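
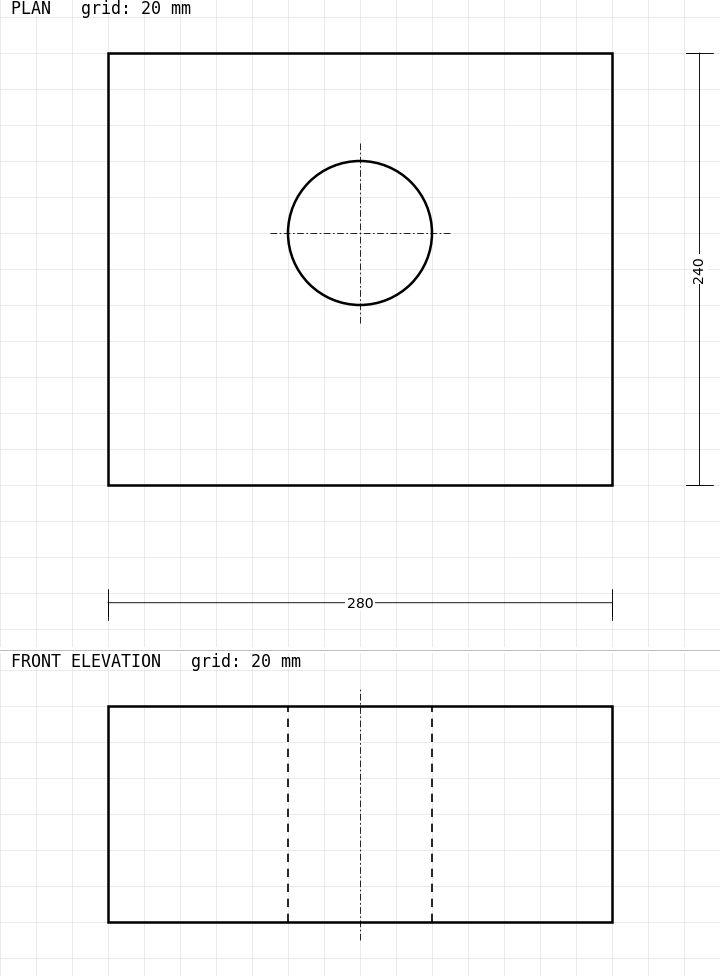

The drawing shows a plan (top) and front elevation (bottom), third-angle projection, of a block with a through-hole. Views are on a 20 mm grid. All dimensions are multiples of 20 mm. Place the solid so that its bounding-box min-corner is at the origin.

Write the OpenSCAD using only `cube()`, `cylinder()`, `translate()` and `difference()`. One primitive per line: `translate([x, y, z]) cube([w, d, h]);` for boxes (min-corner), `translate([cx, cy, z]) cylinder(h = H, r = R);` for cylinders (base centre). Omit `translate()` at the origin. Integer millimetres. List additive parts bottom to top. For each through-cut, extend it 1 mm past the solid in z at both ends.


difference() {
  cube([280, 240, 120]);
  translate([140, 140, -1]) cylinder(h = 122, r = 40);
}


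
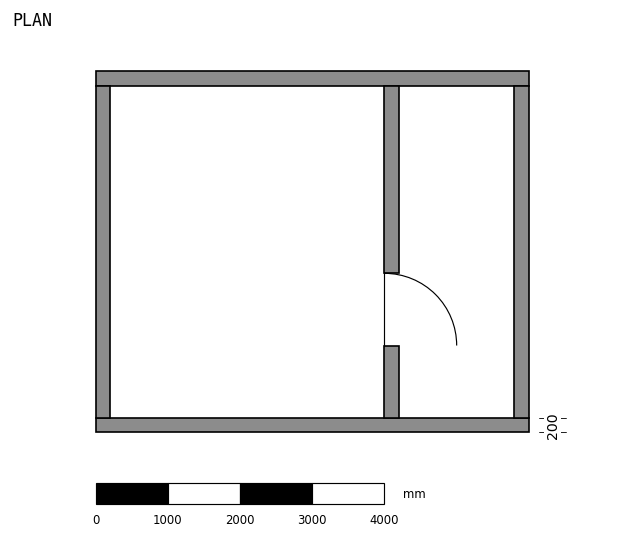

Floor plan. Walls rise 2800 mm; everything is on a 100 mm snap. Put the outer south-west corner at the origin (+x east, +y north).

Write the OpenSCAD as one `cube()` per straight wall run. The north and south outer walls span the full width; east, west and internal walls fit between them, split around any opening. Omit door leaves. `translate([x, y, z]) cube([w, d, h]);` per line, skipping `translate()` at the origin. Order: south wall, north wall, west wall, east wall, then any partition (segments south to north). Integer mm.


cube([6000, 200, 2800]);
translate([0, 4800, 0]) cube([6000, 200, 2800]);
translate([0, 200, 0]) cube([200, 4600, 2800]);
translate([5800, 200, 0]) cube([200, 4600, 2800]);
translate([4000, 200, 0]) cube([200, 1000, 2800]);
translate([4000, 2200, 0]) cube([200, 2600, 2800]);


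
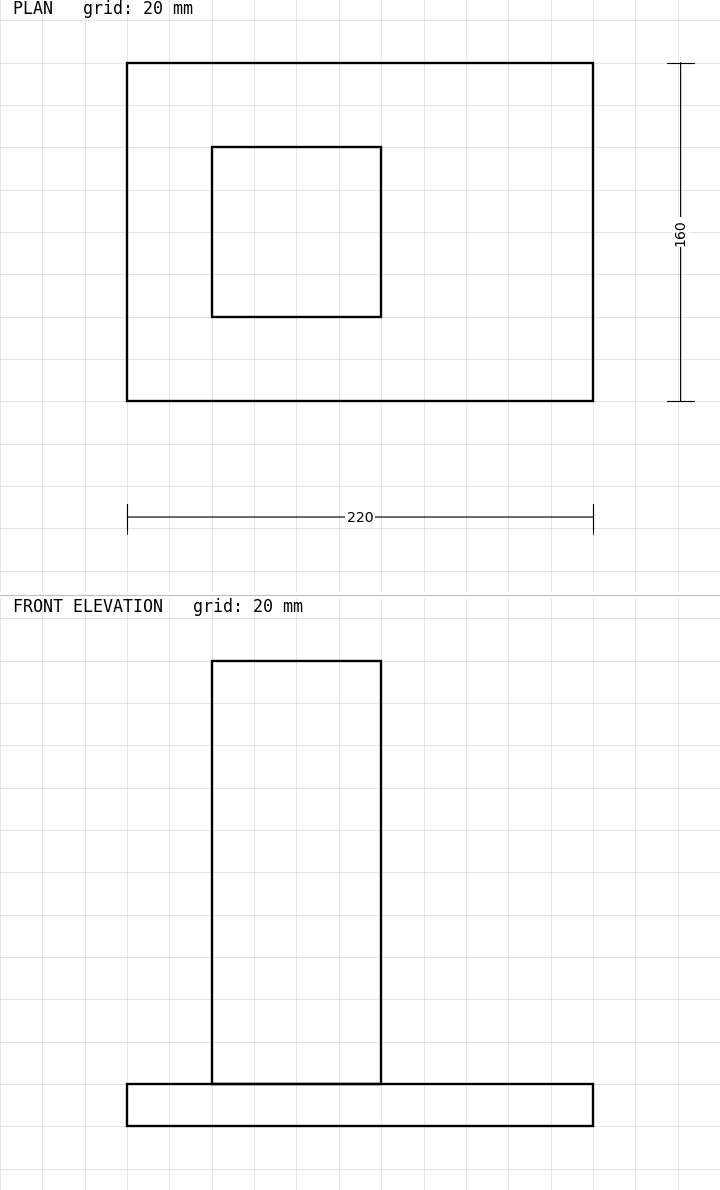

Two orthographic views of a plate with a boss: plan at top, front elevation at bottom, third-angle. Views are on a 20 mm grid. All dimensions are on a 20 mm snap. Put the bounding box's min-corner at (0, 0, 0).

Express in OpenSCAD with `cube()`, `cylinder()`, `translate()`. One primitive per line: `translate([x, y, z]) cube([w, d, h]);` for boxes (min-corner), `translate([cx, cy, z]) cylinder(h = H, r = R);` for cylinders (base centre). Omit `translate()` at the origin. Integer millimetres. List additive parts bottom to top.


cube([220, 160, 20]);
translate([40, 40, 20]) cube([80, 80, 200]);


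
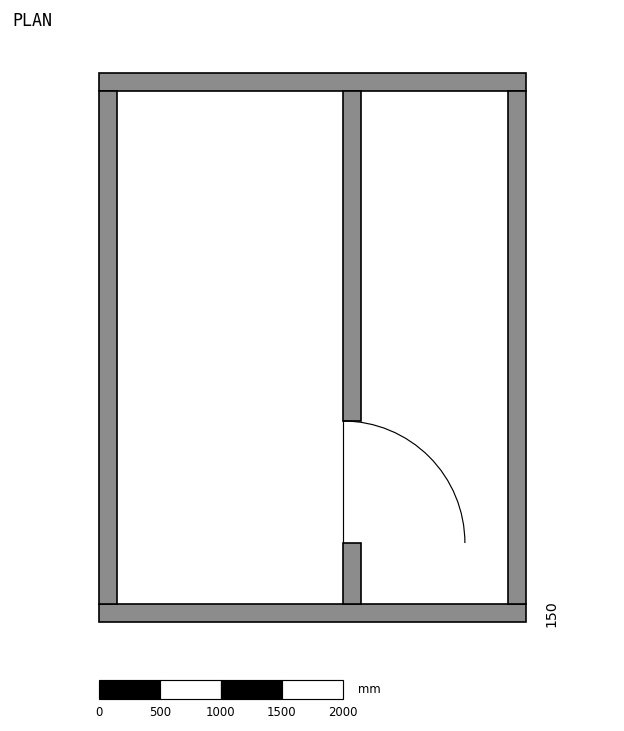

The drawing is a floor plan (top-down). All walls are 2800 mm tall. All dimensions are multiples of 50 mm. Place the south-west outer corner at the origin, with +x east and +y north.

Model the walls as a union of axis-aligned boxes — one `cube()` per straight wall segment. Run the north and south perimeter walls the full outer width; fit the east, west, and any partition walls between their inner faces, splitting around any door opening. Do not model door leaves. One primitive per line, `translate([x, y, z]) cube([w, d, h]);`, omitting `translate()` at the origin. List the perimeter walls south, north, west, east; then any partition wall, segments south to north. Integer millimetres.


cube([3500, 150, 2800]);
translate([0, 4350, 0]) cube([3500, 150, 2800]);
translate([0, 150, 0]) cube([150, 4200, 2800]);
translate([3350, 150, 0]) cube([150, 4200, 2800]);
translate([2000, 150, 0]) cube([150, 500, 2800]);
translate([2000, 1650, 0]) cube([150, 2700, 2800]);


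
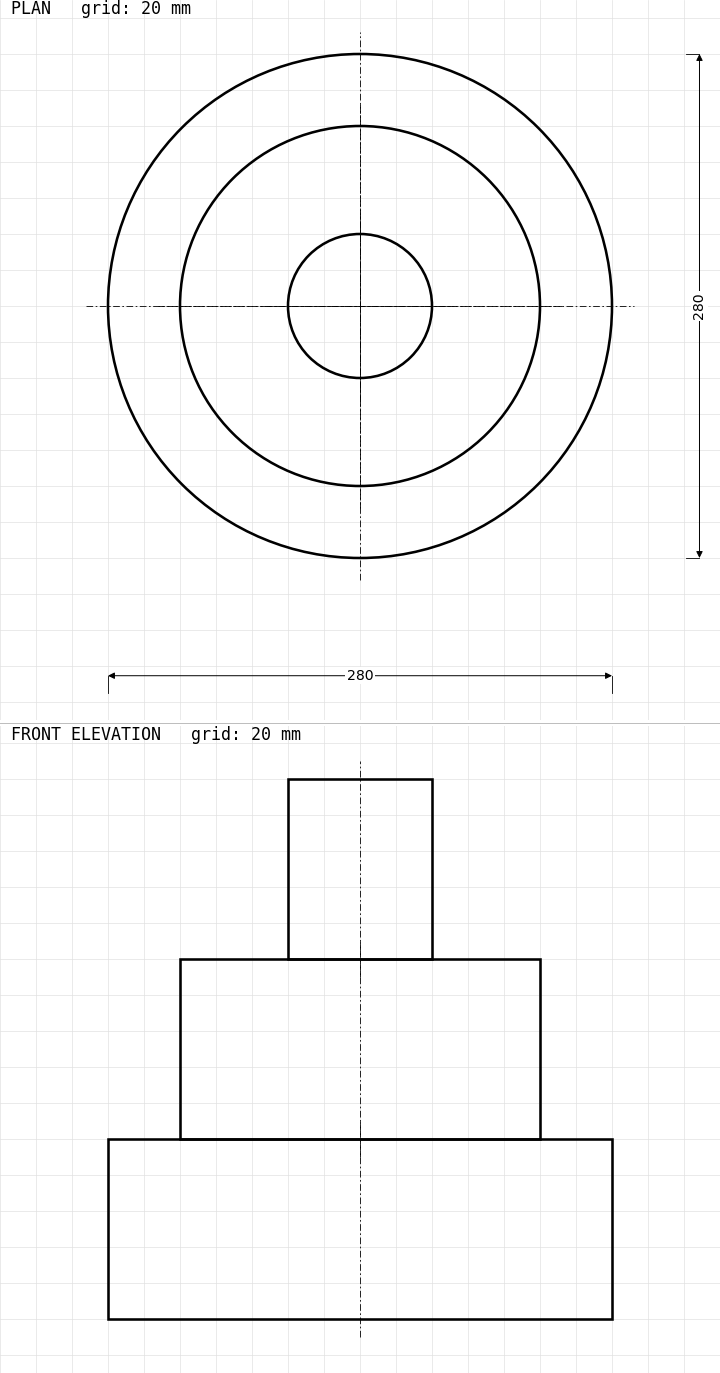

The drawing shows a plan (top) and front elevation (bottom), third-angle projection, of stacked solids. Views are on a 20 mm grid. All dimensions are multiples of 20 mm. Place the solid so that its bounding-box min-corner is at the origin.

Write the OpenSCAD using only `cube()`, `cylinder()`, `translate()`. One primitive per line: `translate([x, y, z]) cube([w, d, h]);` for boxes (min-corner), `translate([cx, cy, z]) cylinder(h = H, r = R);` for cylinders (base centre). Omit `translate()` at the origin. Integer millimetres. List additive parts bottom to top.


translate([140, 140, 0]) cylinder(h = 100, r = 140);
translate([140, 140, 100]) cylinder(h = 100, r = 100);
translate([140, 140, 200]) cylinder(h = 100, r = 40);


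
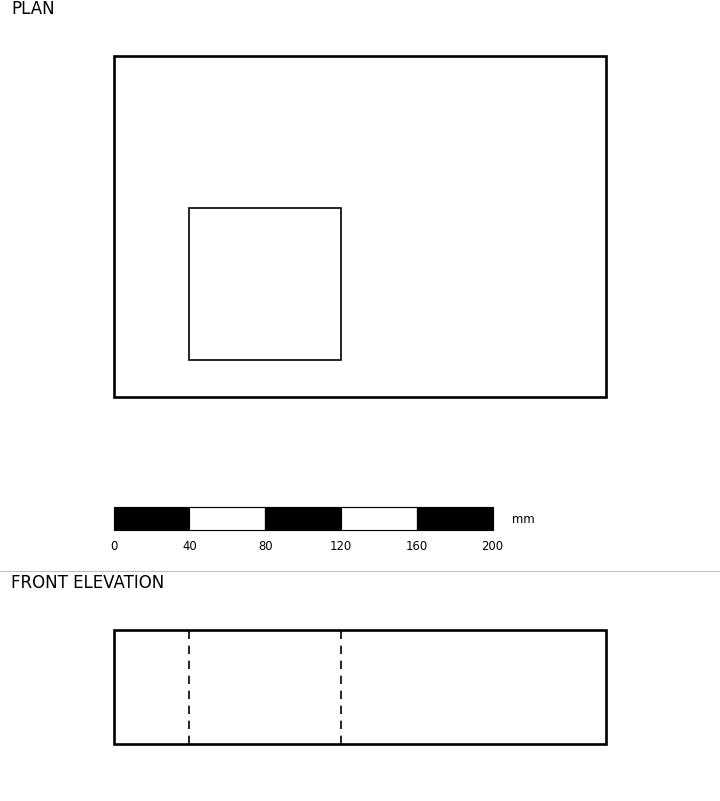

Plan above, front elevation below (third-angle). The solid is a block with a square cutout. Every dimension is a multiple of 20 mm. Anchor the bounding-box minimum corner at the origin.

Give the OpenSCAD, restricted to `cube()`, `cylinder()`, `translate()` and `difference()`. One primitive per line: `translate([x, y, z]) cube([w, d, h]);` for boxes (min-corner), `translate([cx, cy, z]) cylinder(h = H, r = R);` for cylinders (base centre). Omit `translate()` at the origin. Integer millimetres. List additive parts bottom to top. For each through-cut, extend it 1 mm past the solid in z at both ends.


difference() {
  cube([260, 180, 60]);
  translate([40, 20, -1]) cube([80, 80, 62]);
}


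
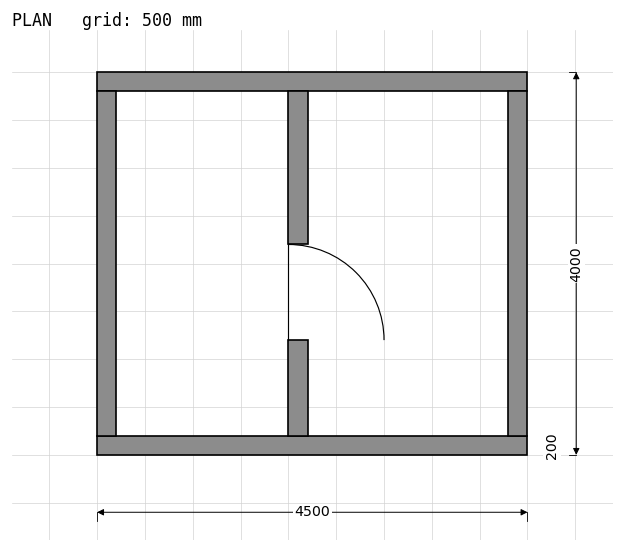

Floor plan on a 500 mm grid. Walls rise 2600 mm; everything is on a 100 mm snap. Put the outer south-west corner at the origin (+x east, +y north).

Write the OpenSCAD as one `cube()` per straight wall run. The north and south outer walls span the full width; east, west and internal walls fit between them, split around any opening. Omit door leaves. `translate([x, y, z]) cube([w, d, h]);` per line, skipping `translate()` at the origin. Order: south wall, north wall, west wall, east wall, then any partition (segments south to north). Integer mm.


cube([4500, 200, 2600]);
translate([0, 3800, 0]) cube([4500, 200, 2600]);
translate([0, 200, 0]) cube([200, 3600, 2600]);
translate([4300, 200, 0]) cube([200, 3600, 2600]);
translate([2000, 200, 0]) cube([200, 1000, 2600]);
translate([2000, 2200, 0]) cube([200, 1600, 2600]);


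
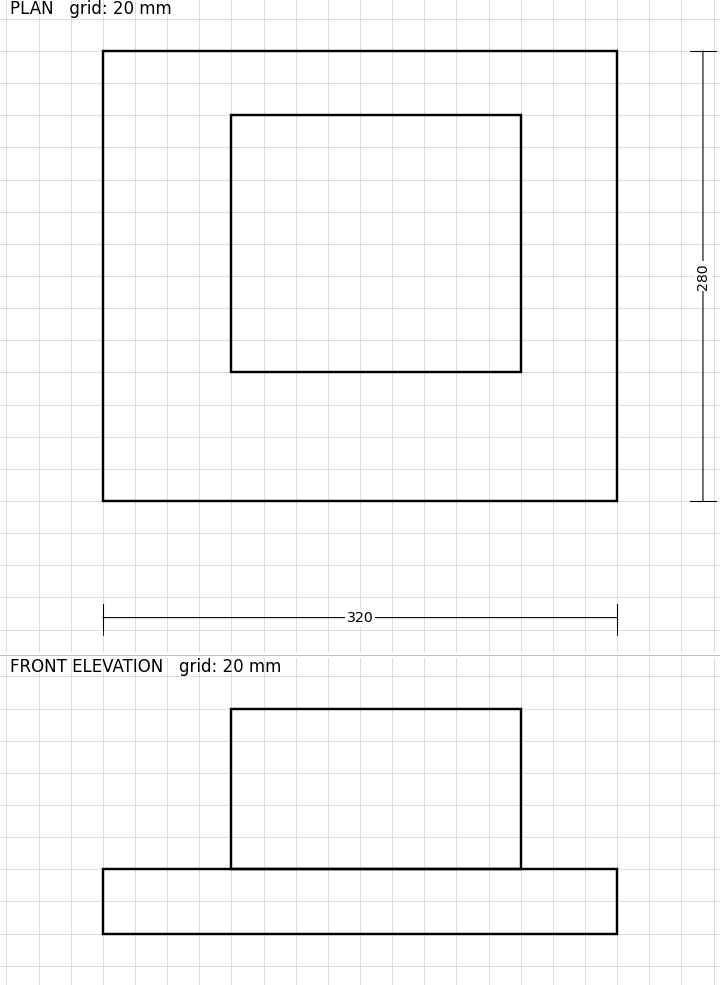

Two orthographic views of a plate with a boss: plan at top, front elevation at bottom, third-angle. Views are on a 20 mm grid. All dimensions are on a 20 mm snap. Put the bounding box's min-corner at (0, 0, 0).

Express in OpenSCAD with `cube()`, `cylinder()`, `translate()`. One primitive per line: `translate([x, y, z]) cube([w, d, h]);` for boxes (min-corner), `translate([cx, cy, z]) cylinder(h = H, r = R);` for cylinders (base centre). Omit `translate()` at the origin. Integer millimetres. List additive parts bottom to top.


cube([320, 280, 40]);
translate([80, 80, 40]) cube([180, 160, 100]);


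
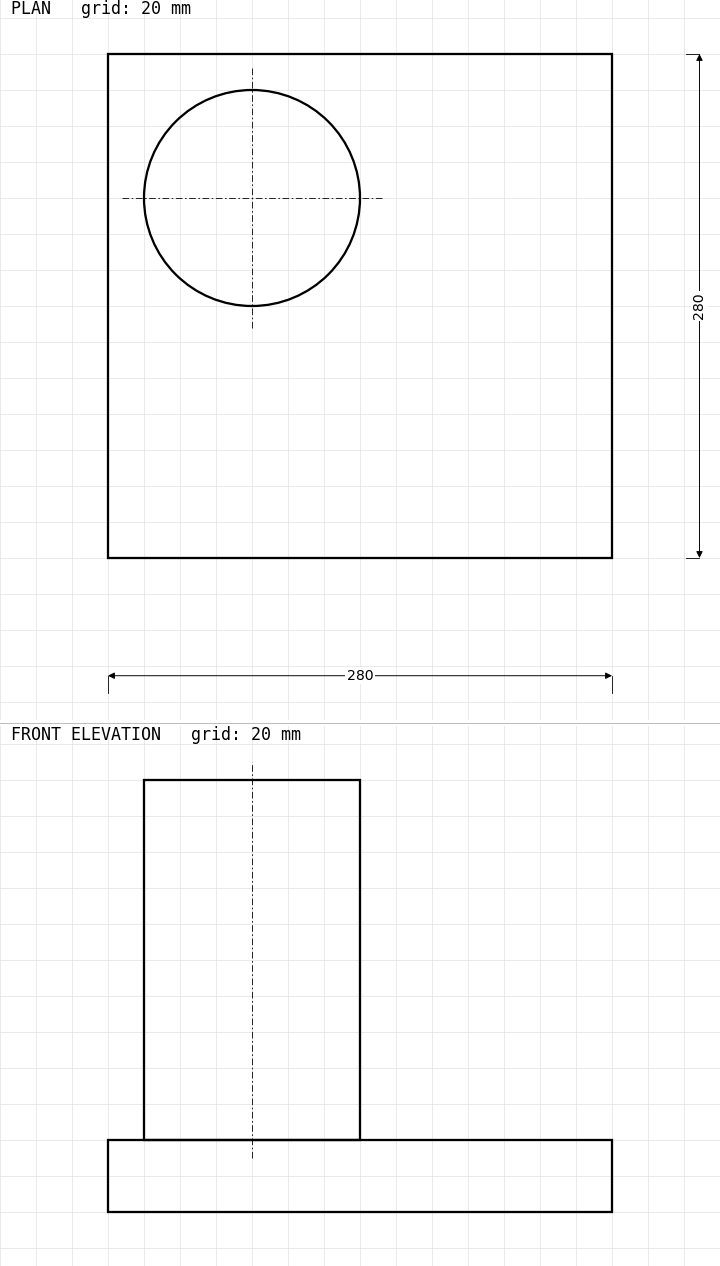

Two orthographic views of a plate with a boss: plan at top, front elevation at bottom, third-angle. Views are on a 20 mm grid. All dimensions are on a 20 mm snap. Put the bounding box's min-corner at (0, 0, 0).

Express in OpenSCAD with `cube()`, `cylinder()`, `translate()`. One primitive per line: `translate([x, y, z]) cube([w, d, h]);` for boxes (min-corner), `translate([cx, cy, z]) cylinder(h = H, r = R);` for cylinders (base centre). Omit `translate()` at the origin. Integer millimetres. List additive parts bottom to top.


cube([280, 280, 40]);
translate([80, 200, 40]) cylinder(h = 200, r = 60);


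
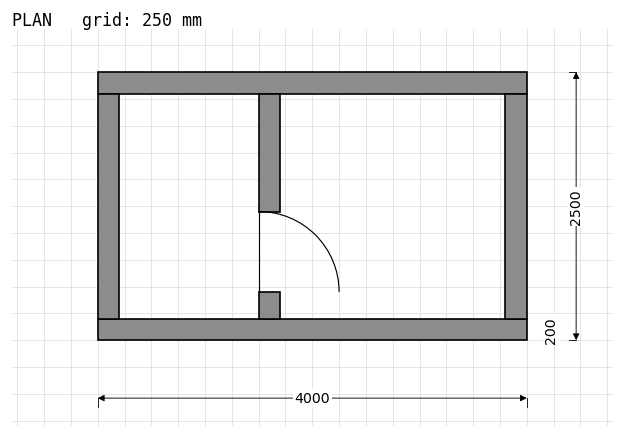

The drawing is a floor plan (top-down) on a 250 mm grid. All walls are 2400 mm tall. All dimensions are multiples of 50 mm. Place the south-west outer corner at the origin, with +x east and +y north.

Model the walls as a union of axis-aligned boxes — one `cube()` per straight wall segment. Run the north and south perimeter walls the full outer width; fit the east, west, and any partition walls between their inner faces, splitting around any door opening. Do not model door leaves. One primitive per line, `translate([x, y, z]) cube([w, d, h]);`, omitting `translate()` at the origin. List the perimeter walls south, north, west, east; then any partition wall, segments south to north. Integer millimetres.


cube([4000, 200, 2400]);
translate([0, 2300, 0]) cube([4000, 200, 2400]);
translate([0, 200, 0]) cube([200, 2100, 2400]);
translate([3800, 200, 0]) cube([200, 2100, 2400]);
translate([1500, 200, 0]) cube([200, 250, 2400]);
translate([1500, 1200, 0]) cube([200, 1100, 2400]);


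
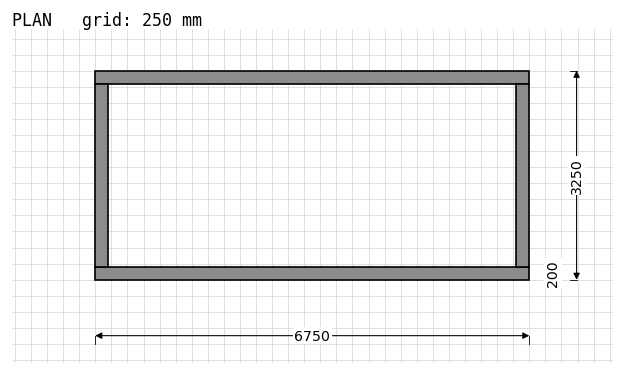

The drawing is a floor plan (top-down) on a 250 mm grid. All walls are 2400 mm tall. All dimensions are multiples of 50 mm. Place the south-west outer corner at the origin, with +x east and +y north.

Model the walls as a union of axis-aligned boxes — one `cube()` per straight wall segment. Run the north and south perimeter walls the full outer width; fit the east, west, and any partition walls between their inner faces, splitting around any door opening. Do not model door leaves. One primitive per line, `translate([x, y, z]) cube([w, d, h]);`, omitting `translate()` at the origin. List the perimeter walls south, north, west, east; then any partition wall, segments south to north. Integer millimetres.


cube([6750, 200, 2400]);
translate([0, 3050, 0]) cube([6750, 200, 2400]);
translate([0, 200, 0]) cube([200, 2850, 2400]);
translate([6550, 200, 0]) cube([200, 2850, 2400]);


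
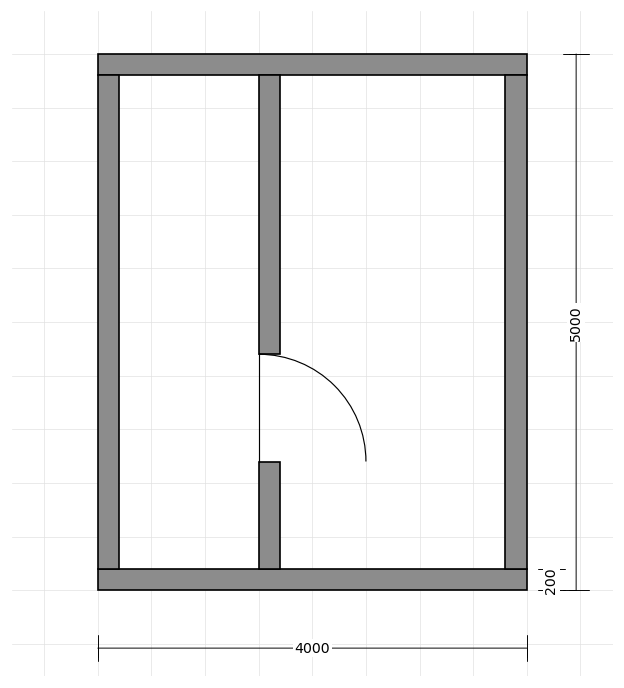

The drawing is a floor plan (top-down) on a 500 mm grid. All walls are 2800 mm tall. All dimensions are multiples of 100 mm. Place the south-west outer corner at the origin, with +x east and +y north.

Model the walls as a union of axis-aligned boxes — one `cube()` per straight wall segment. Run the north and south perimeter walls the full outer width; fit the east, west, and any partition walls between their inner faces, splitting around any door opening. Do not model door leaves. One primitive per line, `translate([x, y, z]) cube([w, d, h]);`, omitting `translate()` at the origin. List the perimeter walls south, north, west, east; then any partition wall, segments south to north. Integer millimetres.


cube([4000, 200, 2800]);
translate([0, 4800, 0]) cube([4000, 200, 2800]);
translate([0, 200, 0]) cube([200, 4600, 2800]);
translate([3800, 200, 0]) cube([200, 4600, 2800]);
translate([1500, 200, 0]) cube([200, 1000, 2800]);
translate([1500, 2200, 0]) cube([200, 2600, 2800]);


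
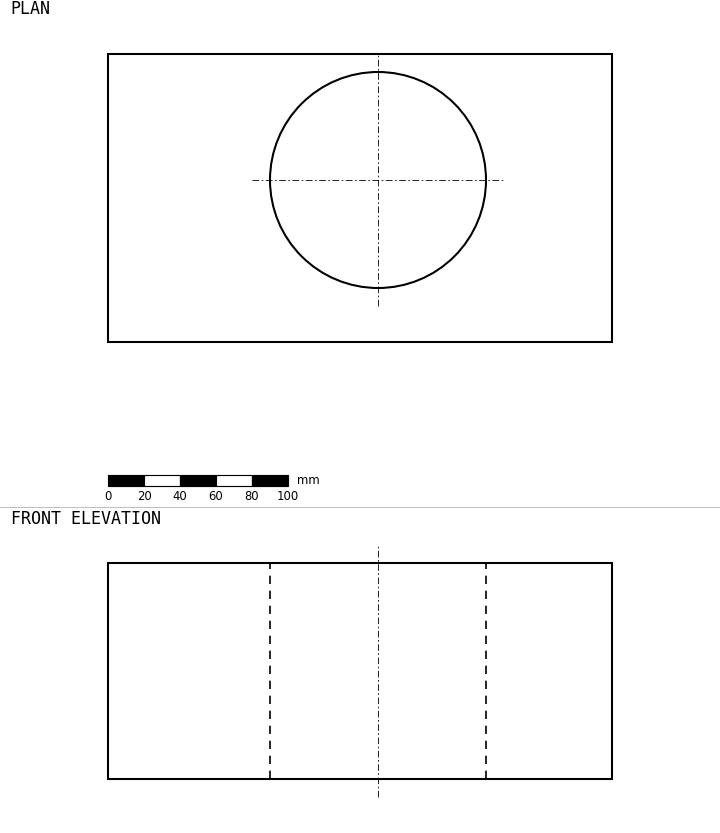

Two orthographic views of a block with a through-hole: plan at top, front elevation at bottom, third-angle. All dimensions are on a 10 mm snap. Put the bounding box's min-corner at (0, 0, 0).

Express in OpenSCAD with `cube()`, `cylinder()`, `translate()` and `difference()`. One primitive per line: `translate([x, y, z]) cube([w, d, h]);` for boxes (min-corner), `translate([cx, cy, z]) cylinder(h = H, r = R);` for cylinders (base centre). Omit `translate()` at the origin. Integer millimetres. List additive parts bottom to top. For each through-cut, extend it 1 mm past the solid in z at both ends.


difference() {
  cube([280, 160, 120]);
  translate([150, 90, -1]) cylinder(h = 122, r = 60);
}


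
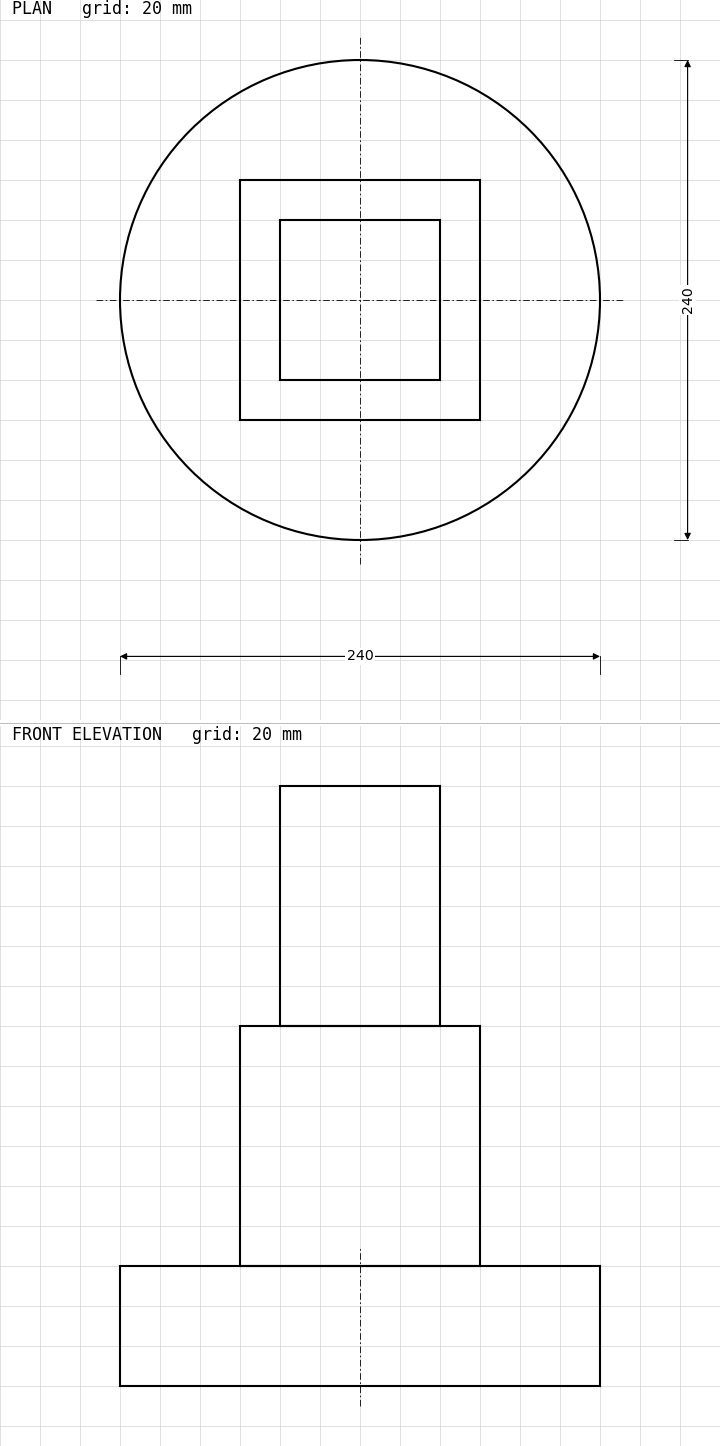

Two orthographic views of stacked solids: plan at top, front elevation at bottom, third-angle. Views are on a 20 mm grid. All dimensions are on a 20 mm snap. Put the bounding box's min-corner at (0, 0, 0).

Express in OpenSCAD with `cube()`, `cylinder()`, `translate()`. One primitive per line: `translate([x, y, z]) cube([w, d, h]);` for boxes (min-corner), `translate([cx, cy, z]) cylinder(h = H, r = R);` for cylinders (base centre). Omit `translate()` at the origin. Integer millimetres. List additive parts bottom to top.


translate([120, 120, 0]) cylinder(h = 60, r = 120);
translate([60, 60, 60]) cube([120, 120, 120]);
translate([80, 80, 180]) cube([80, 80, 120]);


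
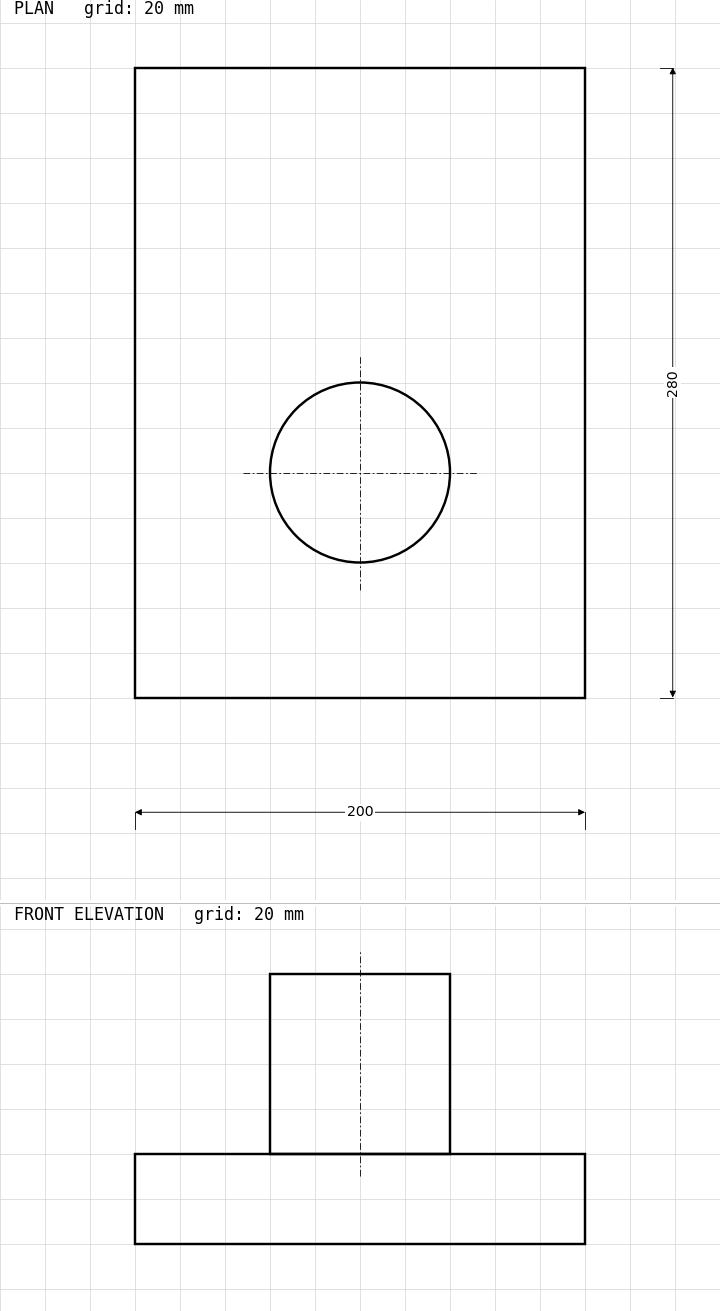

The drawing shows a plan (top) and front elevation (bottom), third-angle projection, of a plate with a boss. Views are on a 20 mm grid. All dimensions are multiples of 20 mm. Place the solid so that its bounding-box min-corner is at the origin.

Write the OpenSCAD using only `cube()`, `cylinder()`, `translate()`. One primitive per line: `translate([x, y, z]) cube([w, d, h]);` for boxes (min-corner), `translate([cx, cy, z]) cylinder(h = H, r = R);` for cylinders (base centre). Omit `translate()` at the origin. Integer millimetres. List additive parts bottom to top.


cube([200, 280, 40]);
translate([100, 100, 40]) cylinder(h = 80, r = 40);


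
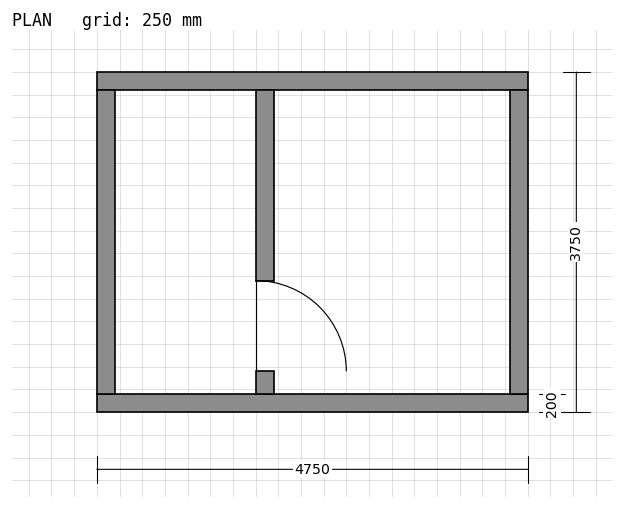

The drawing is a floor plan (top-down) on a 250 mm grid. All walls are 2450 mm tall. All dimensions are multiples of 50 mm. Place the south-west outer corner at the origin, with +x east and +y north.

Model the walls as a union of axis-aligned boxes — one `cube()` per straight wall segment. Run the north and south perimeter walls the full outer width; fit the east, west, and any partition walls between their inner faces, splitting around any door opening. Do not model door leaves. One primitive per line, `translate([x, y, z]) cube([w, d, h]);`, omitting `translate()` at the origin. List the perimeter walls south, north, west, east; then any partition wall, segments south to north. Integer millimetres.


cube([4750, 200, 2450]);
translate([0, 3550, 0]) cube([4750, 200, 2450]);
translate([0, 200, 0]) cube([200, 3350, 2450]);
translate([4550, 200, 0]) cube([200, 3350, 2450]);
translate([1750, 200, 0]) cube([200, 250, 2450]);
translate([1750, 1450, 0]) cube([200, 2100, 2450]);


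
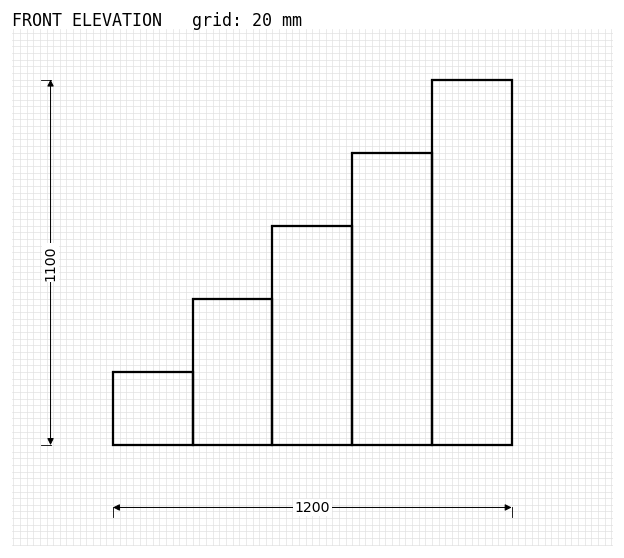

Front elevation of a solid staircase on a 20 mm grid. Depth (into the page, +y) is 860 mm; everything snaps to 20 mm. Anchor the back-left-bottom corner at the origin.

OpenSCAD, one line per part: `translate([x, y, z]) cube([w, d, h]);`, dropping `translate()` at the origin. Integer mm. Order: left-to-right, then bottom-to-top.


cube([240, 860, 220]);
translate([240, 0, 0]) cube([240, 860, 440]);
translate([480, 0, 0]) cube([240, 860, 660]);
translate([720, 0, 0]) cube([240, 860, 880]);
translate([960, 0, 0]) cube([240, 860, 1100]);


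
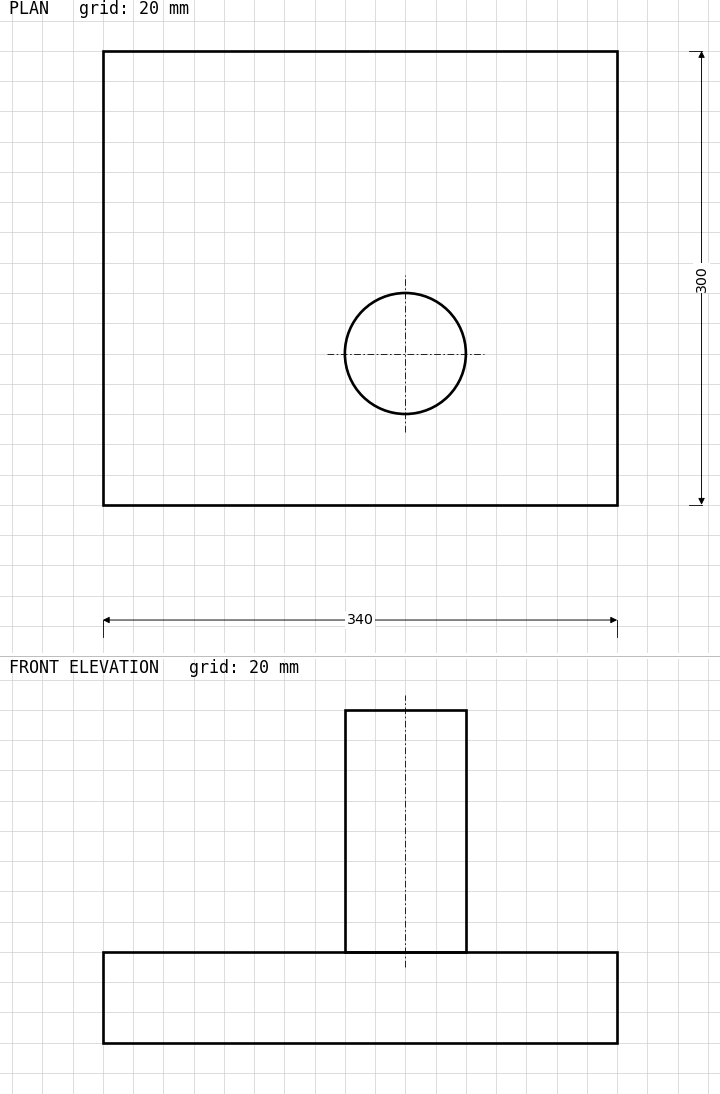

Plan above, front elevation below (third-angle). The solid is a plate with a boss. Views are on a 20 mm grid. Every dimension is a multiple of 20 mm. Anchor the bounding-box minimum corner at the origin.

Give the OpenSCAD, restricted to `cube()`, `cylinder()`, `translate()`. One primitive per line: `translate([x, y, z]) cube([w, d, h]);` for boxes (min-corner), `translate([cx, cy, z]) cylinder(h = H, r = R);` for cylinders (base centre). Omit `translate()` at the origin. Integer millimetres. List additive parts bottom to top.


cube([340, 300, 60]);
translate([200, 100, 60]) cylinder(h = 160, r = 40);


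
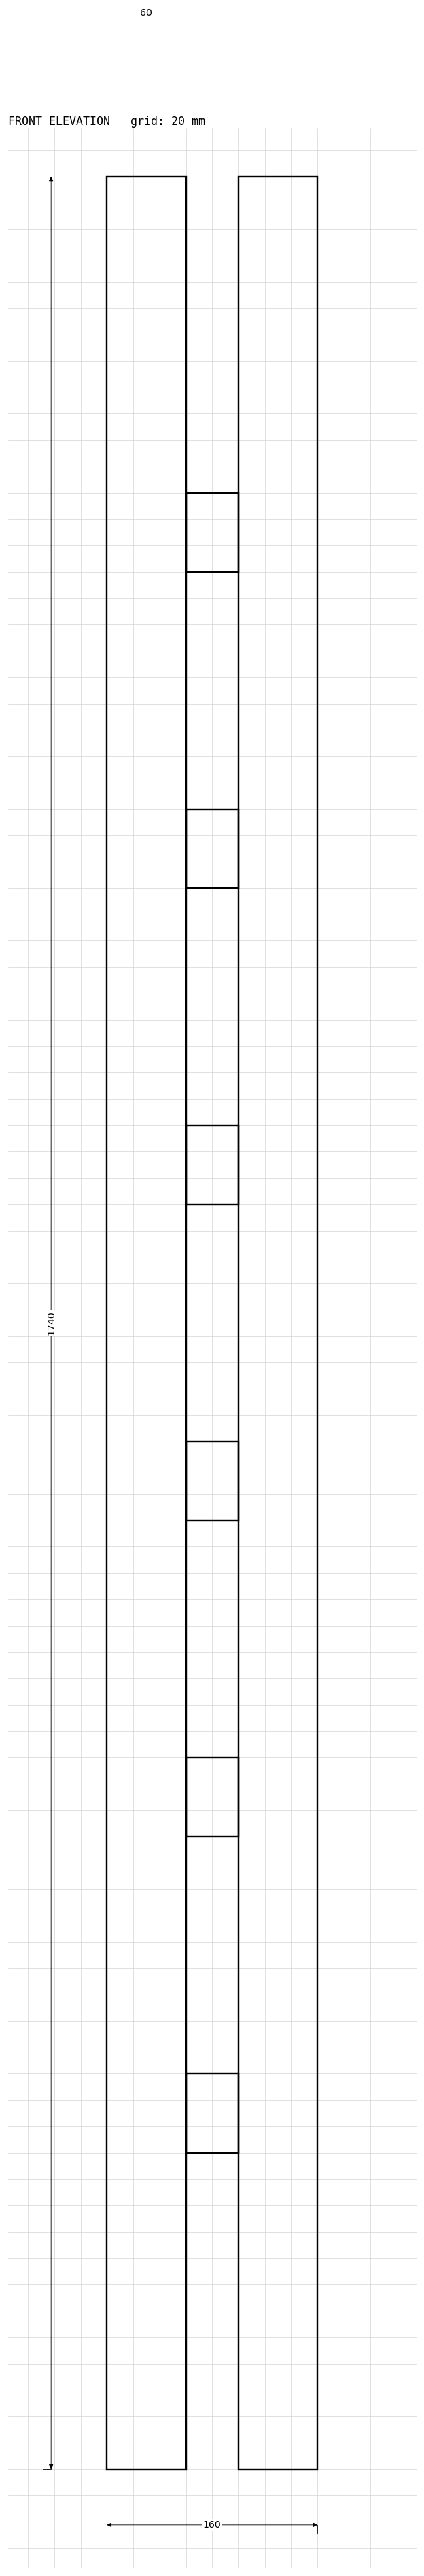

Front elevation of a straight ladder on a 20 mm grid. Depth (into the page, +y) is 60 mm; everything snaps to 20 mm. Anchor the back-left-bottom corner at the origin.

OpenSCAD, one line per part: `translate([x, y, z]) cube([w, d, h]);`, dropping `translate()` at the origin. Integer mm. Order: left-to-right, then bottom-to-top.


cube([60, 60, 1740]);
translate([60, 0, 240]) cube([40, 60, 60]);
translate([60, 0, 480]) cube([40, 60, 60]);
translate([60, 0, 720]) cube([40, 60, 60]);
translate([60, 0, 960]) cube([40, 60, 60]);
translate([60, 0, 1200]) cube([40, 60, 60]);
translate([60, 0, 1440]) cube([40, 60, 60]);
translate([100, 0, 0]) cube([60, 60, 1740]);


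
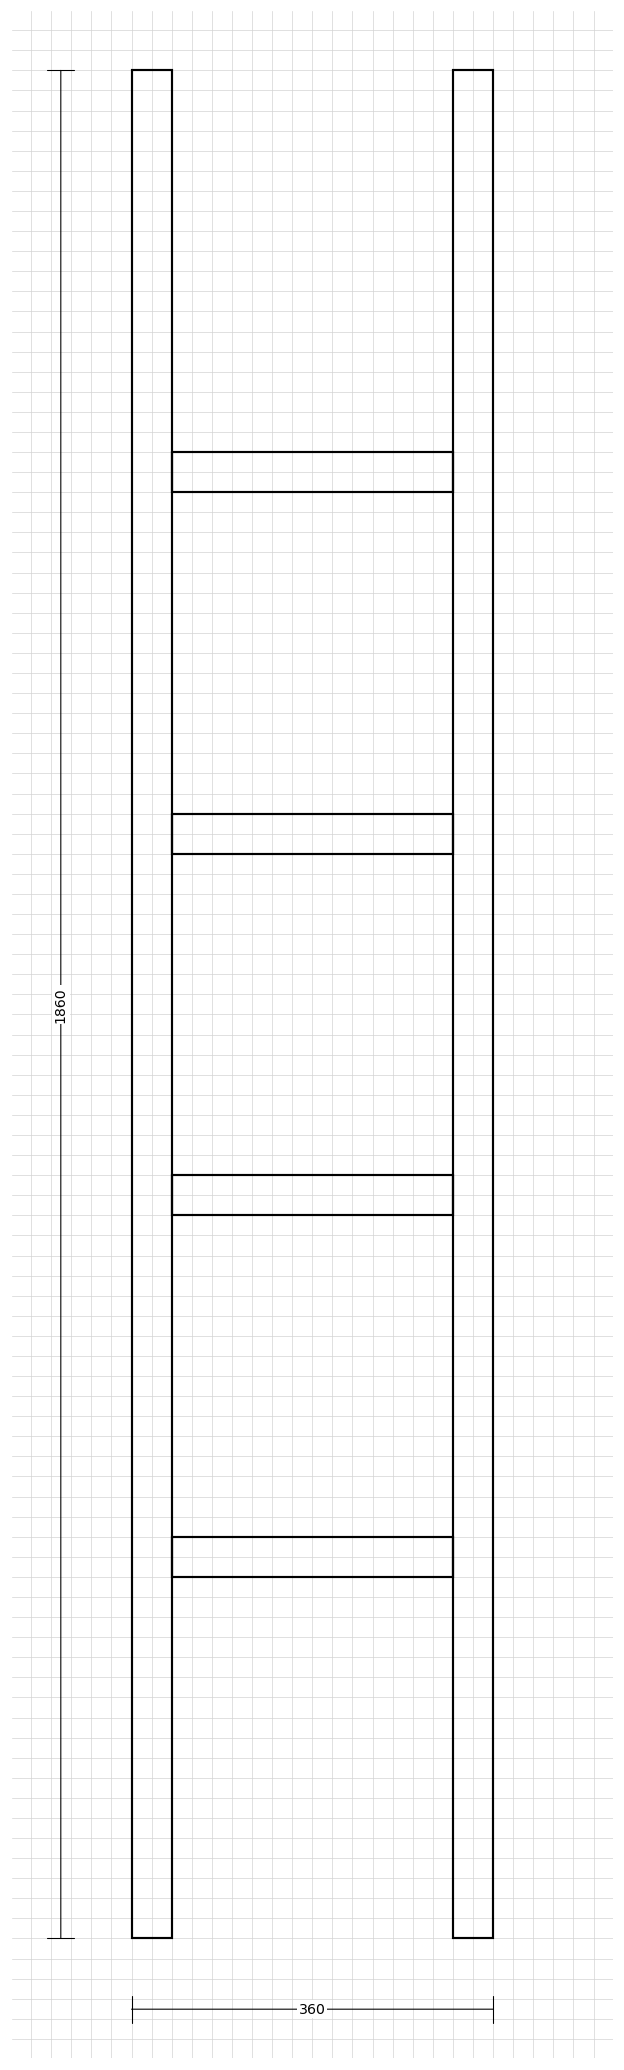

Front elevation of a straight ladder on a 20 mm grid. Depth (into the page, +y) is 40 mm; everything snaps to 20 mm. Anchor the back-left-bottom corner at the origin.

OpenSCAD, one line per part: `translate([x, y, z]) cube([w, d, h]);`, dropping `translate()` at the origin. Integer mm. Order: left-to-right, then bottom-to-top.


cube([40, 40, 1860]);
translate([40, 0, 360]) cube([280, 40, 40]);
translate([40, 0, 720]) cube([280, 40, 40]);
translate([40, 0, 1080]) cube([280, 40, 40]);
translate([40, 0, 1440]) cube([280, 40, 40]);
translate([320, 0, 0]) cube([40, 40, 1860]);


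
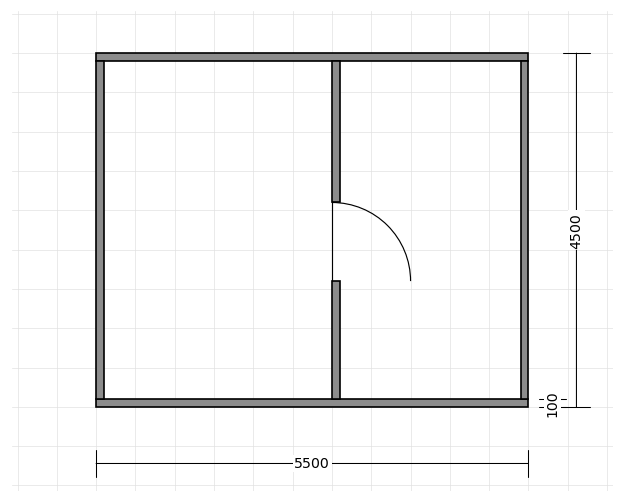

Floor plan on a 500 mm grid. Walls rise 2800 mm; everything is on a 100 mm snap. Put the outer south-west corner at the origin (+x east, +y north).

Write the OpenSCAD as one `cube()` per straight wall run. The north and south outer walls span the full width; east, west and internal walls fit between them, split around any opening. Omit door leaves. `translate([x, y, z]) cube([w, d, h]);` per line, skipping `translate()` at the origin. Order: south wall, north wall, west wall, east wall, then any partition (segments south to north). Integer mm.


cube([5500, 100, 2800]);
translate([0, 4400, 0]) cube([5500, 100, 2800]);
translate([0, 100, 0]) cube([100, 4300, 2800]);
translate([5400, 100, 0]) cube([100, 4300, 2800]);
translate([3000, 100, 0]) cube([100, 1500, 2800]);
translate([3000, 2600, 0]) cube([100, 1800, 2800]);


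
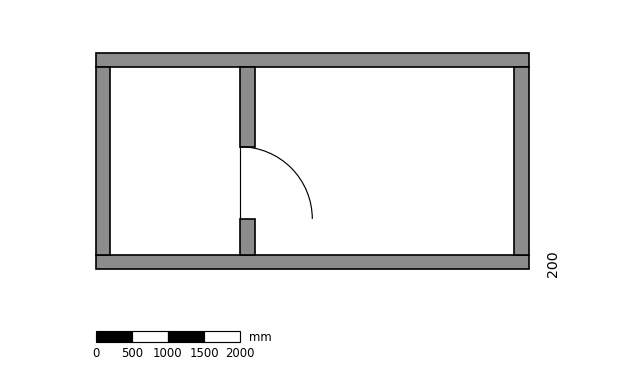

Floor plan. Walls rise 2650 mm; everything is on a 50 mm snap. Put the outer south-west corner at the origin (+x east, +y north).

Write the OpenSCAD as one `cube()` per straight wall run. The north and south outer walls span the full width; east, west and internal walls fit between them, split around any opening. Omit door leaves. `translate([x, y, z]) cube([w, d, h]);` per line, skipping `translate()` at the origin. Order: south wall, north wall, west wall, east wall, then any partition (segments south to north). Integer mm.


cube([6000, 200, 2650]);
translate([0, 2800, 0]) cube([6000, 200, 2650]);
translate([0, 200, 0]) cube([200, 2600, 2650]);
translate([5800, 200, 0]) cube([200, 2600, 2650]);
translate([2000, 200, 0]) cube([200, 500, 2650]);
translate([2000, 1700, 0]) cube([200, 1100, 2650]);


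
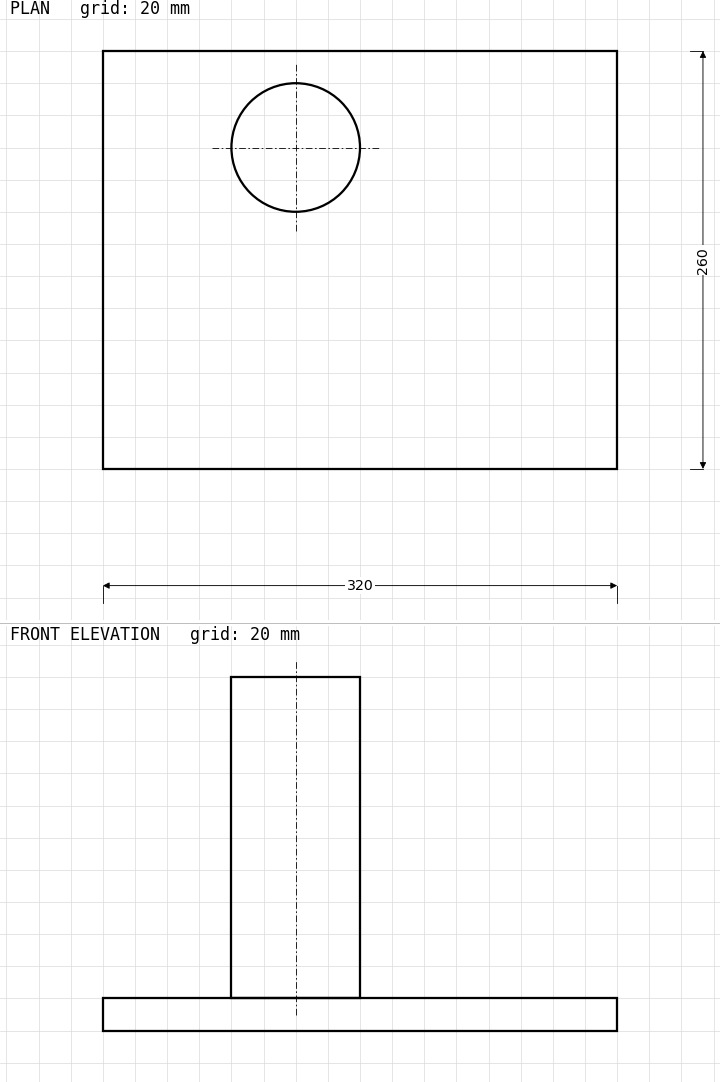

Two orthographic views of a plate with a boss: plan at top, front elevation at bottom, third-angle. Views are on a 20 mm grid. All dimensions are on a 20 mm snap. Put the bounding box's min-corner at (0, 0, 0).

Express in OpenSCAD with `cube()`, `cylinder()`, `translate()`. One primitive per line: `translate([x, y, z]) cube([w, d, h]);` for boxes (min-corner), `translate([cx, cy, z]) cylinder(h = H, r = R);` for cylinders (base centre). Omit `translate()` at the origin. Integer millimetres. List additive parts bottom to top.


cube([320, 260, 20]);
translate([120, 200, 20]) cylinder(h = 200, r = 40);


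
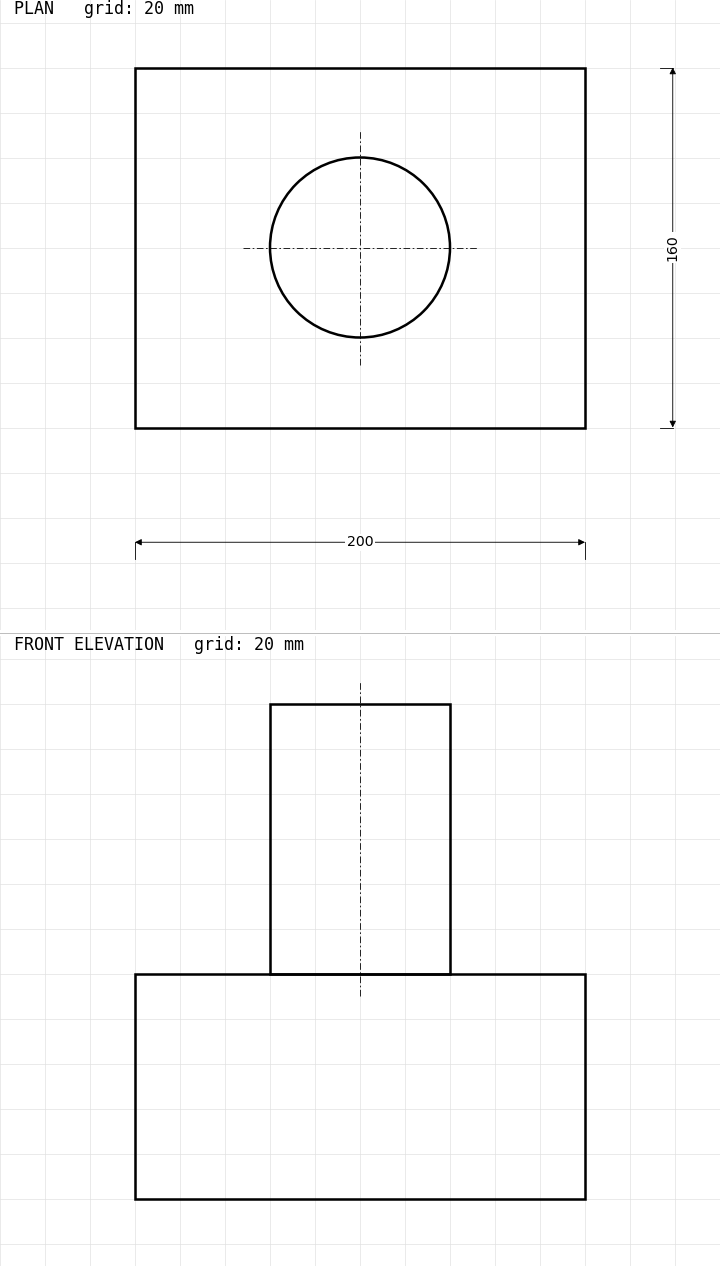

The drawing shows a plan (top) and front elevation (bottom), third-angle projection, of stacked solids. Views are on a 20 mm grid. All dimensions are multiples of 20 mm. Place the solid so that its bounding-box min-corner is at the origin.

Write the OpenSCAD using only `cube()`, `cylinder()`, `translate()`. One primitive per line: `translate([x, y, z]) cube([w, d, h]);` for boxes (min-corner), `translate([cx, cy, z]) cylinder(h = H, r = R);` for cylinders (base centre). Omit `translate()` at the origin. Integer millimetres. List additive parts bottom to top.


cube([200, 160, 100]);
translate([100, 80, 100]) cylinder(h = 120, r = 40);


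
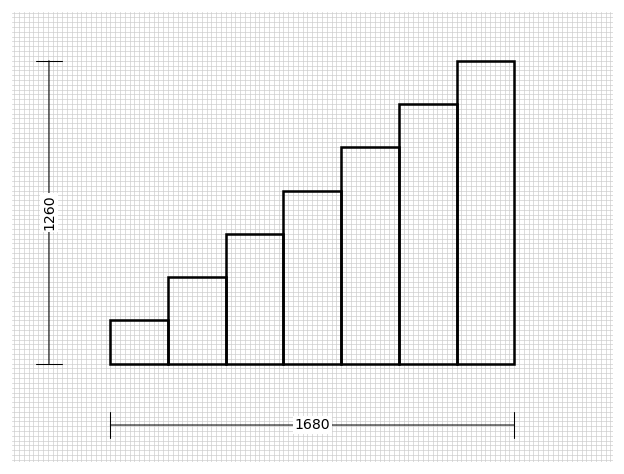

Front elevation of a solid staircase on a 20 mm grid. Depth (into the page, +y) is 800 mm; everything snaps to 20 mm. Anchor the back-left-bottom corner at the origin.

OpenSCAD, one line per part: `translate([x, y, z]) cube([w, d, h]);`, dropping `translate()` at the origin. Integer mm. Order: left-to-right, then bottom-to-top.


cube([240, 800, 180]);
translate([240, 0, 0]) cube([240, 800, 360]);
translate([480, 0, 0]) cube([240, 800, 540]);
translate([720, 0, 0]) cube([240, 800, 720]);
translate([960, 0, 0]) cube([240, 800, 900]);
translate([1200, 0, 0]) cube([240, 800, 1080]);
translate([1440, 0, 0]) cube([240, 800, 1260]);


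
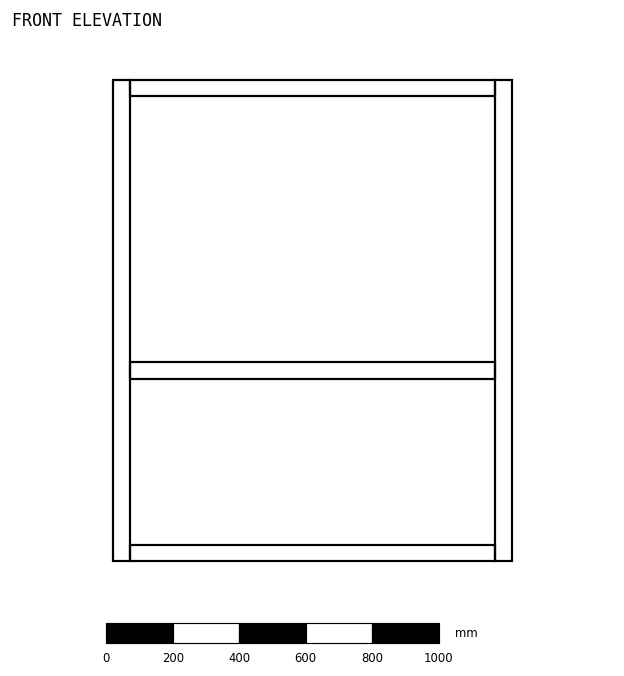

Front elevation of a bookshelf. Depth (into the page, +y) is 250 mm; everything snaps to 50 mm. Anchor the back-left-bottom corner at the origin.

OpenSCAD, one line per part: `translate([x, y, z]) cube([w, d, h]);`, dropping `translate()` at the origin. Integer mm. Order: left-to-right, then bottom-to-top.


cube([50, 250, 1450]);
translate([50, 0, 0]) cube([1100, 250, 50]);
translate([50, 0, 550]) cube([1100, 250, 50]);
translate([50, 0, 1400]) cube([1100, 250, 50]);
translate([1150, 0, 0]) cube([50, 250, 1450]);


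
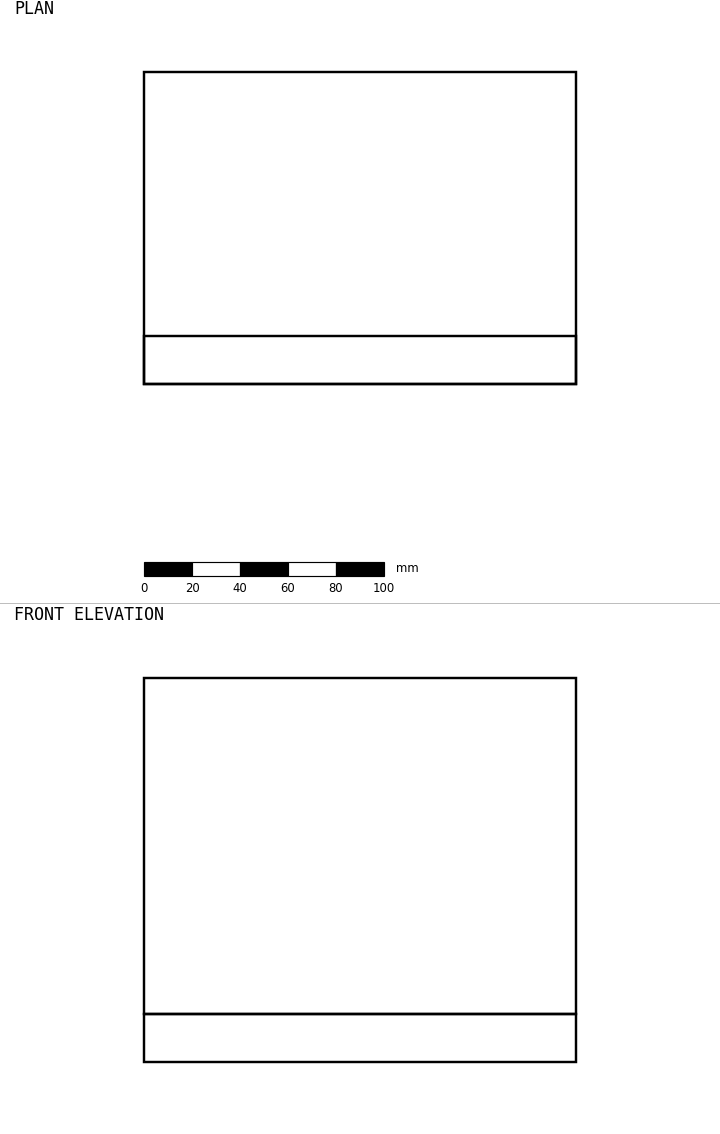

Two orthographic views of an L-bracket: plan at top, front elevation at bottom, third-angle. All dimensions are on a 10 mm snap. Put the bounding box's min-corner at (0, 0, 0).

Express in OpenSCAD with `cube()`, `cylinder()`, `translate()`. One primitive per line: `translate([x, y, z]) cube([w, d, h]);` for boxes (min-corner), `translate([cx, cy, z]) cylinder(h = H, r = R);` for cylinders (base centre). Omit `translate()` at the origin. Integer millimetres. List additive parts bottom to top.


cube([180, 130, 20]);
translate([0, 0, 20]) cube([180, 20, 140]);


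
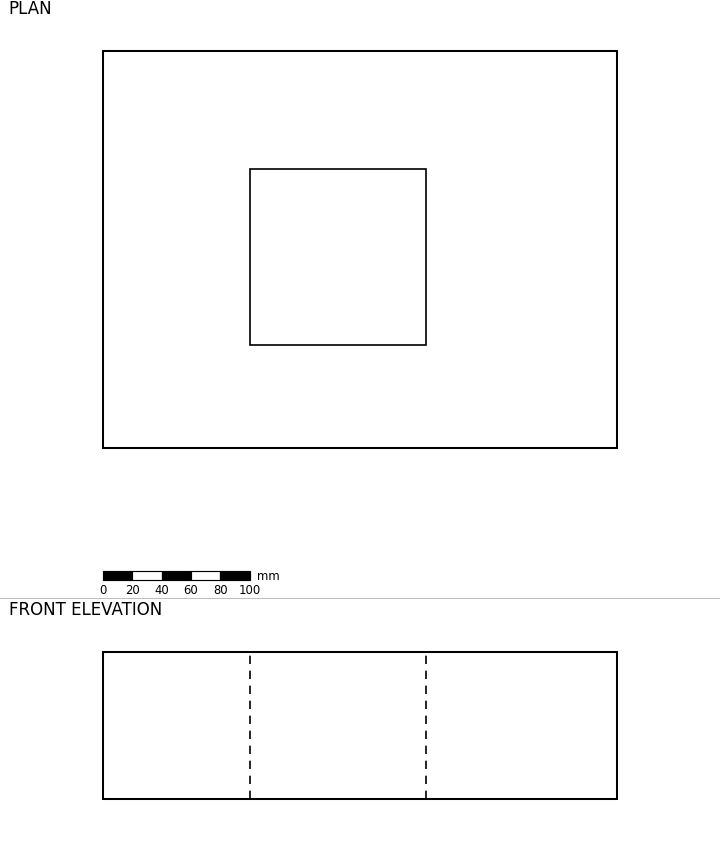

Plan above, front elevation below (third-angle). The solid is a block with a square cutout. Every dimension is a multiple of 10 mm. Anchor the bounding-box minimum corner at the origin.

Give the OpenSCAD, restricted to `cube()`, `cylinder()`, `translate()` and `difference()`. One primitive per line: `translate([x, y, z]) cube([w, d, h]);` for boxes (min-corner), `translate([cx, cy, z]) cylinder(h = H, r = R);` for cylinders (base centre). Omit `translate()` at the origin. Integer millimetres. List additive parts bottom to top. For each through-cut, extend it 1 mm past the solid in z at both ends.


difference() {
  cube([350, 270, 100]);
  translate([100, 70, -1]) cube([120, 120, 102]);
}


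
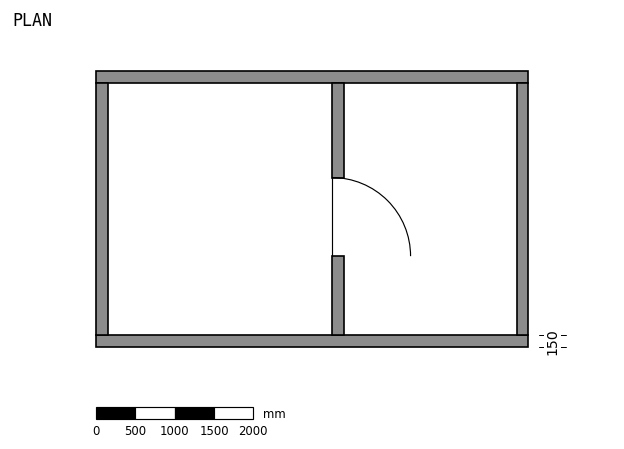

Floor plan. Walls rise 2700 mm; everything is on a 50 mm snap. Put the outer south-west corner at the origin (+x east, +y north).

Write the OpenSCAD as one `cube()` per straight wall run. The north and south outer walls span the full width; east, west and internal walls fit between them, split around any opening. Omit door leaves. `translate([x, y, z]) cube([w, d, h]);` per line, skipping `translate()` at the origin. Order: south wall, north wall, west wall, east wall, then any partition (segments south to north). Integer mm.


cube([5500, 150, 2700]);
translate([0, 3350, 0]) cube([5500, 150, 2700]);
translate([0, 150, 0]) cube([150, 3200, 2700]);
translate([5350, 150, 0]) cube([150, 3200, 2700]);
translate([3000, 150, 0]) cube([150, 1000, 2700]);
translate([3000, 2150, 0]) cube([150, 1200, 2700]);


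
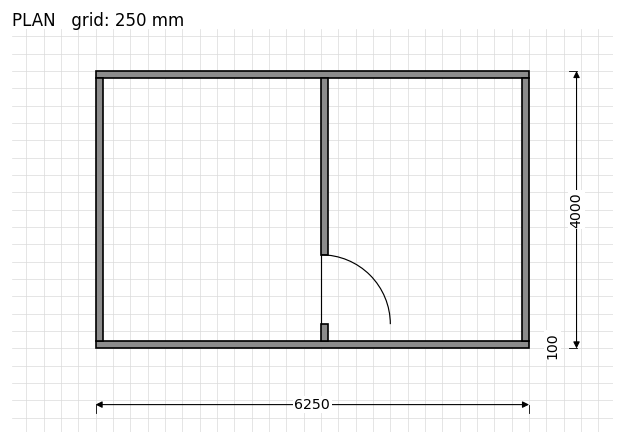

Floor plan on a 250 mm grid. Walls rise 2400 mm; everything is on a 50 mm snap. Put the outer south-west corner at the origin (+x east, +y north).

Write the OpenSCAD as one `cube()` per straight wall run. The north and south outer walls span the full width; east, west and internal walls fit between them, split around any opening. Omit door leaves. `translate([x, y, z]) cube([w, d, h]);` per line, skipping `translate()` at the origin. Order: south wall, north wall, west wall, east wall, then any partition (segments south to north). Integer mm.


cube([6250, 100, 2400]);
translate([0, 3900, 0]) cube([6250, 100, 2400]);
translate([0, 100, 0]) cube([100, 3800, 2400]);
translate([6150, 100, 0]) cube([100, 3800, 2400]);
translate([3250, 100, 0]) cube([100, 250, 2400]);
translate([3250, 1350, 0]) cube([100, 2550, 2400]);


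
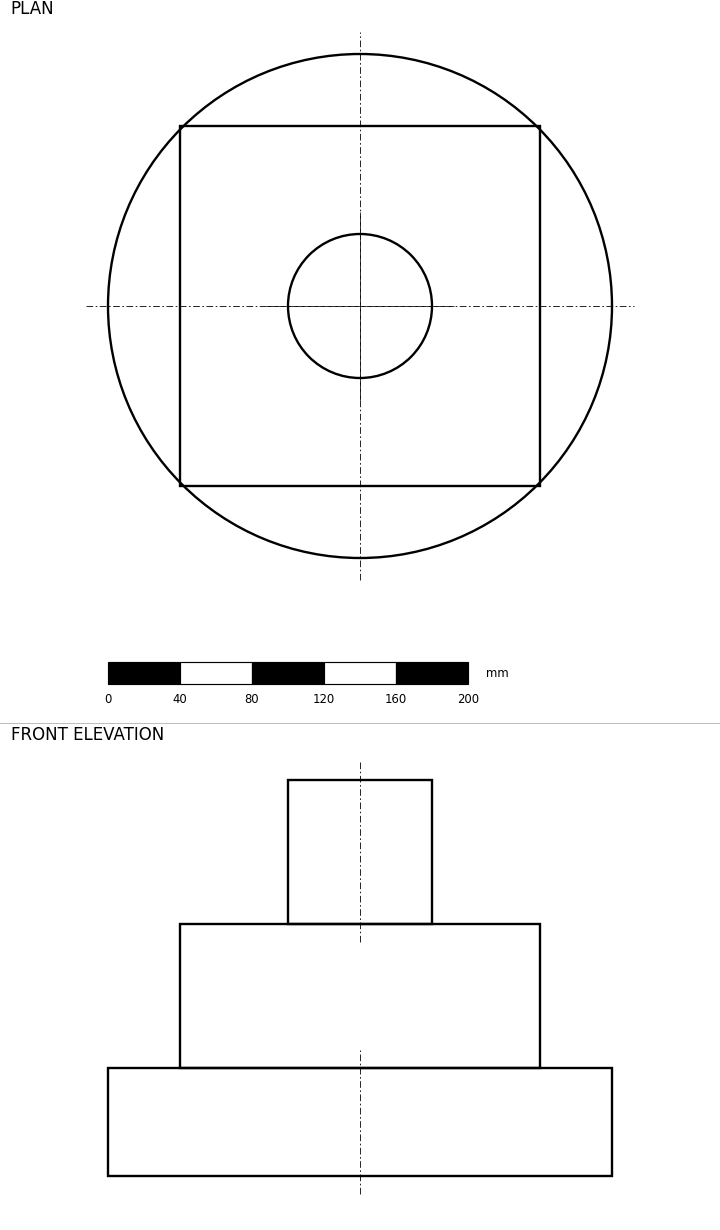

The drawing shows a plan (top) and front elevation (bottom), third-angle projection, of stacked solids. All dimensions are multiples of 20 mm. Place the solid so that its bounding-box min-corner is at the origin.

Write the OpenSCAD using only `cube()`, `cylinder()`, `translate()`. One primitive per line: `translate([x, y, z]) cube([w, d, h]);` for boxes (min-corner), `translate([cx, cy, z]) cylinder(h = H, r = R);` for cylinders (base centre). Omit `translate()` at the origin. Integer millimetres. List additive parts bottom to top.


translate([140, 140, 0]) cylinder(h = 60, r = 140);
translate([40, 40, 60]) cube([200, 200, 80]);
translate([140, 140, 140]) cylinder(h = 80, r = 40);


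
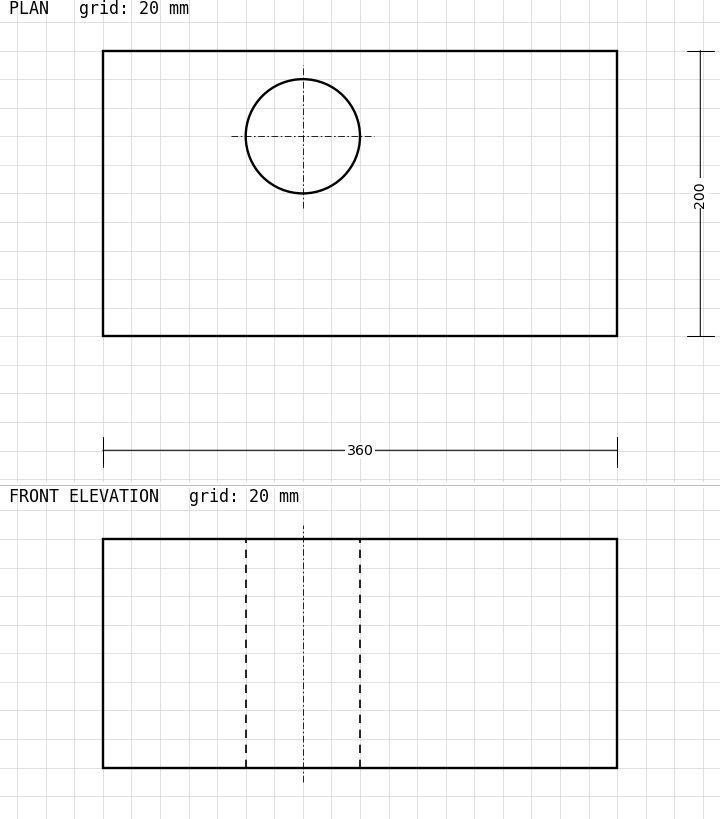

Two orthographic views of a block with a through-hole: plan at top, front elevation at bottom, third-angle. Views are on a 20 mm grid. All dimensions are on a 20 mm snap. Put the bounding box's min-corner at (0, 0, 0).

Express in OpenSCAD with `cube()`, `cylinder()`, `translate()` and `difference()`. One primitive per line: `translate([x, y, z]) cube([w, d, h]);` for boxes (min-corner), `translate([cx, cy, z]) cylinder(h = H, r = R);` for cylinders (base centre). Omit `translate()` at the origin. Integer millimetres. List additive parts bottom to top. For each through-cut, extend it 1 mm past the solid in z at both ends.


difference() {
  cube([360, 200, 160]);
  translate([140, 140, -1]) cylinder(h = 162, r = 40);
}


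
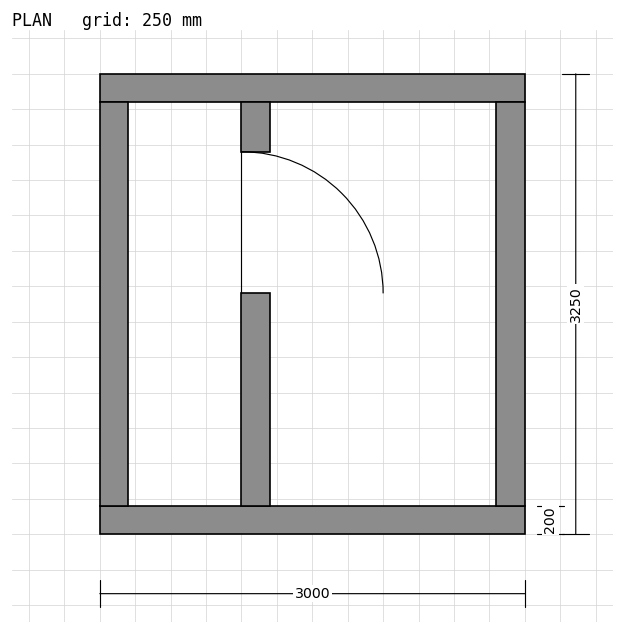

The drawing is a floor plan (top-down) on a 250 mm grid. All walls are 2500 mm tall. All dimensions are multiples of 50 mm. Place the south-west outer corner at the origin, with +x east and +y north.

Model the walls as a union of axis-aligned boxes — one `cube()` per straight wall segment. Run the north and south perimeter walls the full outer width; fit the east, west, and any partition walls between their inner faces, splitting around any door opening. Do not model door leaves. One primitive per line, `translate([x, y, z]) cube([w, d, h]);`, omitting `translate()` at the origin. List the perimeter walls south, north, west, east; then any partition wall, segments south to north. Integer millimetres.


cube([3000, 200, 2500]);
translate([0, 3050, 0]) cube([3000, 200, 2500]);
translate([0, 200, 0]) cube([200, 2850, 2500]);
translate([2800, 200, 0]) cube([200, 2850, 2500]);
translate([1000, 200, 0]) cube([200, 1500, 2500]);
translate([1000, 2700, 0]) cube([200, 350, 2500]);


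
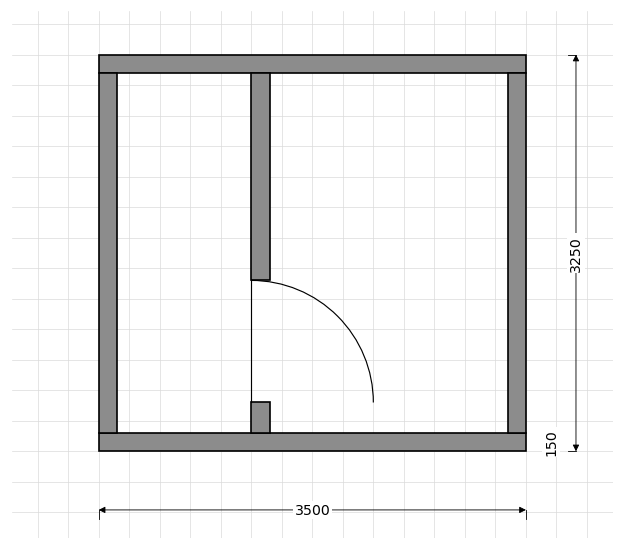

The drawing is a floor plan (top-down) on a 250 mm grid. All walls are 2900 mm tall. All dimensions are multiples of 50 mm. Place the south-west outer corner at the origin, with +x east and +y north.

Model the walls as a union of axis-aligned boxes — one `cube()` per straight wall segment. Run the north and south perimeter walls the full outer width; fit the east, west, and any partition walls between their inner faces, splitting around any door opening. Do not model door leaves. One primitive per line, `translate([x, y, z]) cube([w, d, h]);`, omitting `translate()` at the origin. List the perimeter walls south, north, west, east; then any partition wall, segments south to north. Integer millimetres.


cube([3500, 150, 2900]);
translate([0, 3100, 0]) cube([3500, 150, 2900]);
translate([0, 150, 0]) cube([150, 2950, 2900]);
translate([3350, 150, 0]) cube([150, 2950, 2900]);
translate([1250, 150, 0]) cube([150, 250, 2900]);
translate([1250, 1400, 0]) cube([150, 1700, 2900]);


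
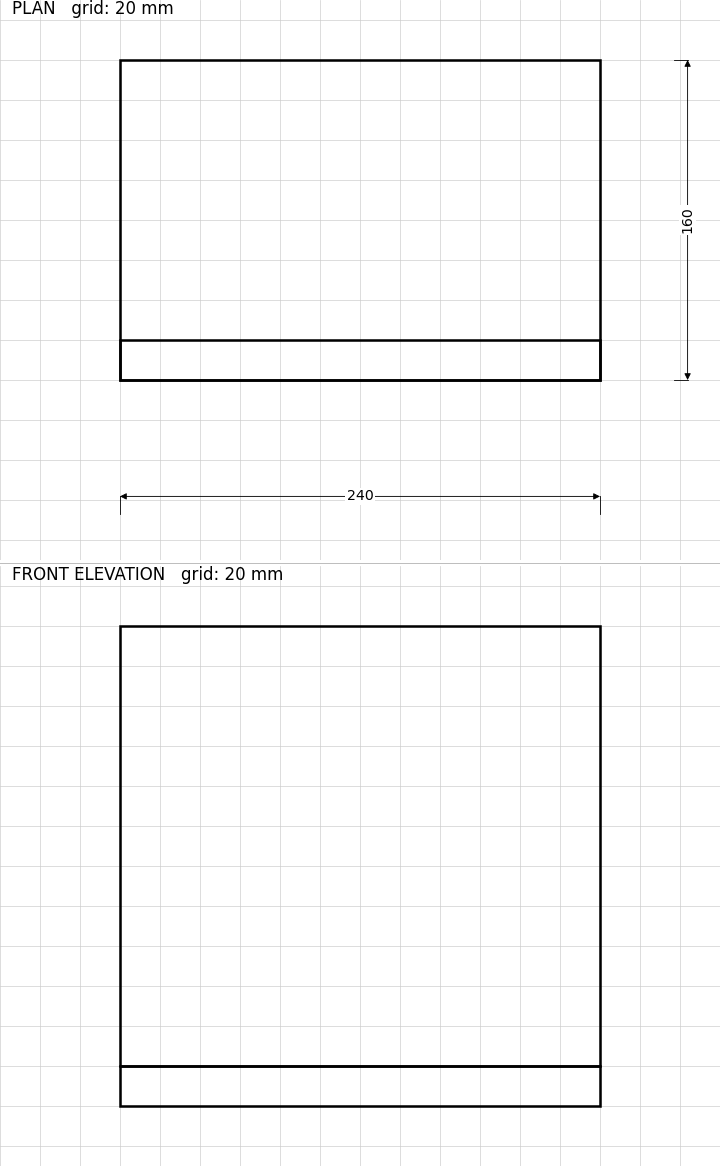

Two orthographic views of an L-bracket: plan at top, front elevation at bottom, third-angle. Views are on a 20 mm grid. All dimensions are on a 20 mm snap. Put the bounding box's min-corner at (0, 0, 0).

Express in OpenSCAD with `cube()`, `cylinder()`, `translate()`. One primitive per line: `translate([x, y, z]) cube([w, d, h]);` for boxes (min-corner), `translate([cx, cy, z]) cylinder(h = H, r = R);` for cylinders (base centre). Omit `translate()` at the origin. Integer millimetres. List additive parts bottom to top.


cube([240, 160, 20]);
translate([0, 0, 20]) cube([240, 20, 220]);


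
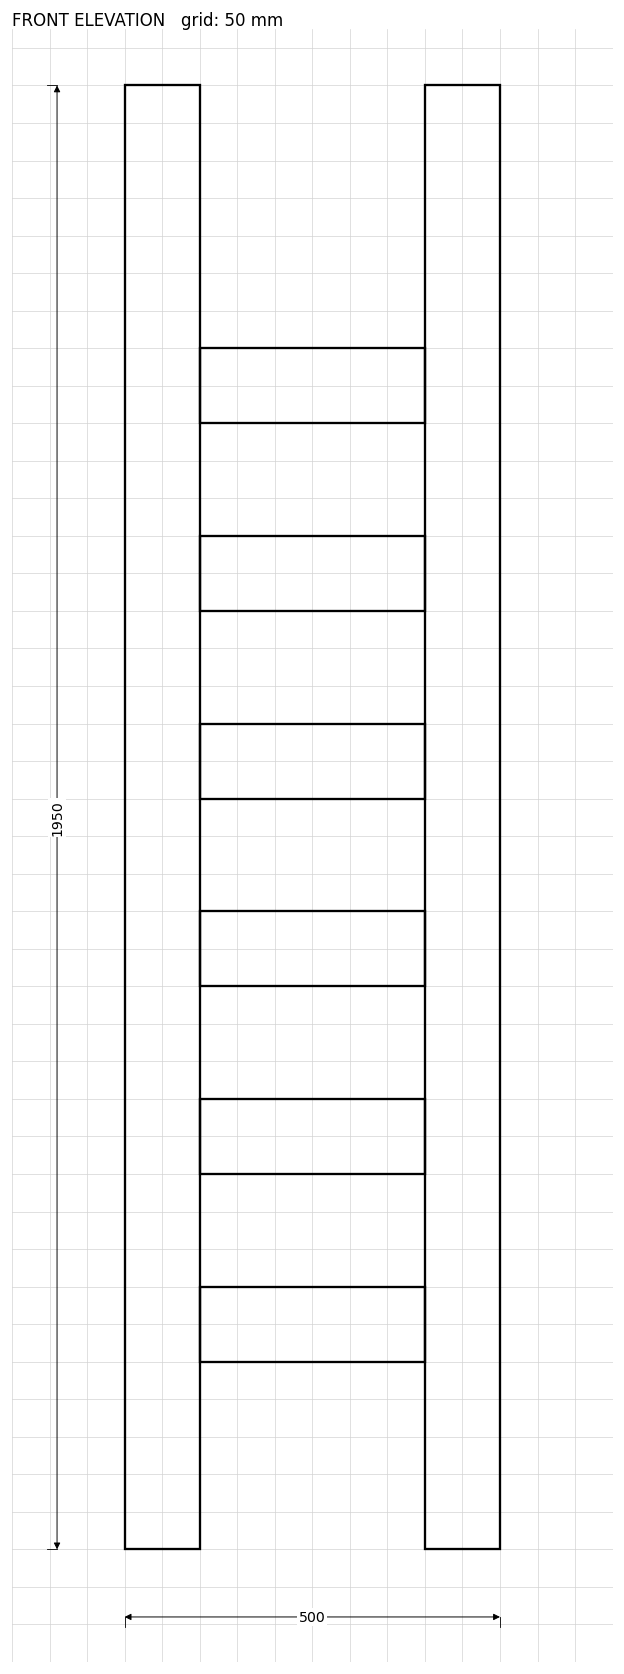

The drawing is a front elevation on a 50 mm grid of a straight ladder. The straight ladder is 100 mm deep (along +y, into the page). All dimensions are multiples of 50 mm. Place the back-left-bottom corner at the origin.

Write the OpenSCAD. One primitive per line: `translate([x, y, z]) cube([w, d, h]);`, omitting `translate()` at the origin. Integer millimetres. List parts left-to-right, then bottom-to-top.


cube([100, 100, 1950]);
translate([100, 0, 250]) cube([300, 100, 100]);
translate([100, 0, 500]) cube([300, 100, 100]);
translate([100, 0, 750]) cube([300, 100, 100]);
translate([100, 0, 1000]) cube([300, 100, 100]);
translate([100, 0, 1250]) cube([300, 100, 100]);
translate([100, 0, 1500]) cube([300, 100, 100]);
translate([400, 0, 0]) cube([100, 100, 1950]);
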